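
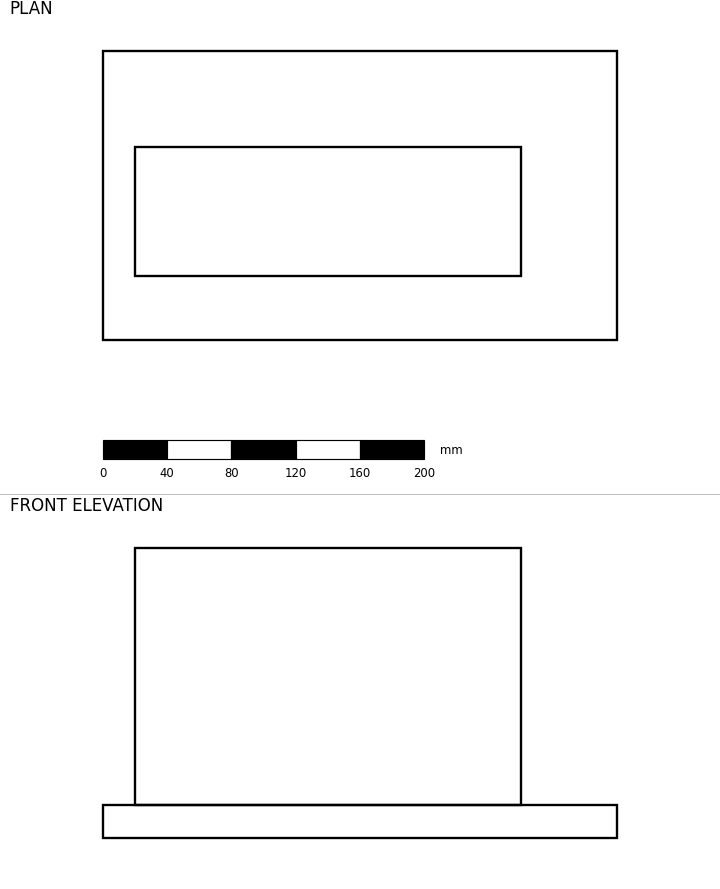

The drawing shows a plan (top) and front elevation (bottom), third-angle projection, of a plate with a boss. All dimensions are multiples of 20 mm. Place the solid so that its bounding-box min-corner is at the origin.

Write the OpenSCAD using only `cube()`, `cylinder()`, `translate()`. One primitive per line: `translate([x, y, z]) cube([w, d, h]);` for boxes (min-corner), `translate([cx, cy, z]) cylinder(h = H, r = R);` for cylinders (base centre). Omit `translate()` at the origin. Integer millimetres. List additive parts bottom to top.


cube([320, 180, 20]);
translate([20, 40, 20]) cube([240, 80, 160]);


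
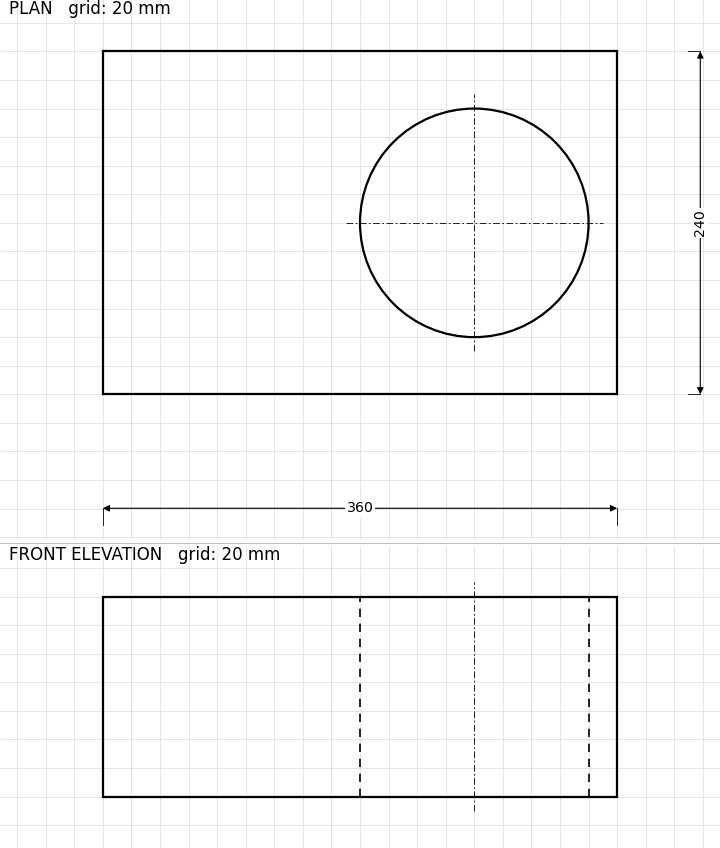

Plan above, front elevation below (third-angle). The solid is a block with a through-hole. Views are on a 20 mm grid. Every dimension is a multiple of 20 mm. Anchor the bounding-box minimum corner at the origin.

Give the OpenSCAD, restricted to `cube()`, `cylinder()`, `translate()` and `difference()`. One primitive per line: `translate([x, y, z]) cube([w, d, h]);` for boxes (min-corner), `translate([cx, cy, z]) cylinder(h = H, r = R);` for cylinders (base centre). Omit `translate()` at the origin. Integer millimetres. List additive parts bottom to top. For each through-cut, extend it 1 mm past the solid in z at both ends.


difference() {
  cube([360, 240, 140]);
  translate([260, 120, -1]) cylinder(h = 142, r = 80);
}


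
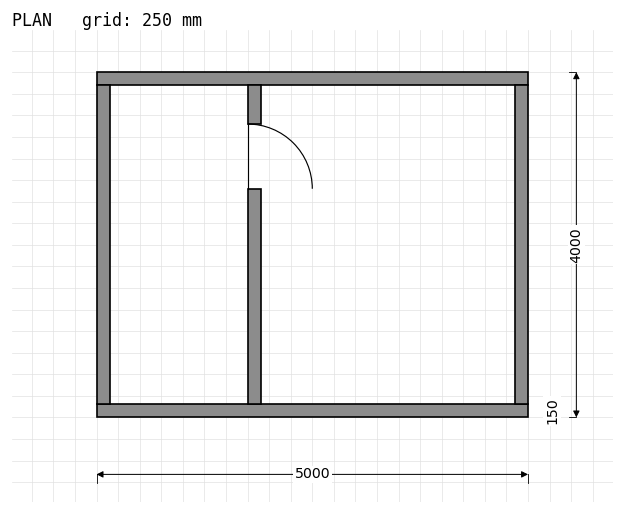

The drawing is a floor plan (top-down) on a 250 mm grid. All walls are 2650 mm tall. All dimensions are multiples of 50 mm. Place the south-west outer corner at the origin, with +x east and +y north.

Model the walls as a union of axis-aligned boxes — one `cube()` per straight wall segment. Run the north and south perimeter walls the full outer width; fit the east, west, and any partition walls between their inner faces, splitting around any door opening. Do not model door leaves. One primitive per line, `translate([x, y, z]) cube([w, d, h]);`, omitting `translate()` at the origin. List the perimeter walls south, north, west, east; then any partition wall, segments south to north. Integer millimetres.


cube([5000, 150, 2650]);
translate([0, 3850, 0]) cube([5000, 150, 2650]);
translate([0, 150, 0]) cube([150, 3700, 2650]);
translate([4850, 150, 0]) cube([150, 3700, 2650]);
translate([1750, 150, 0]) cube([150, 2500, 2650]);
translate([1750, 3400, 0]) cube([150, 450, 2650]);


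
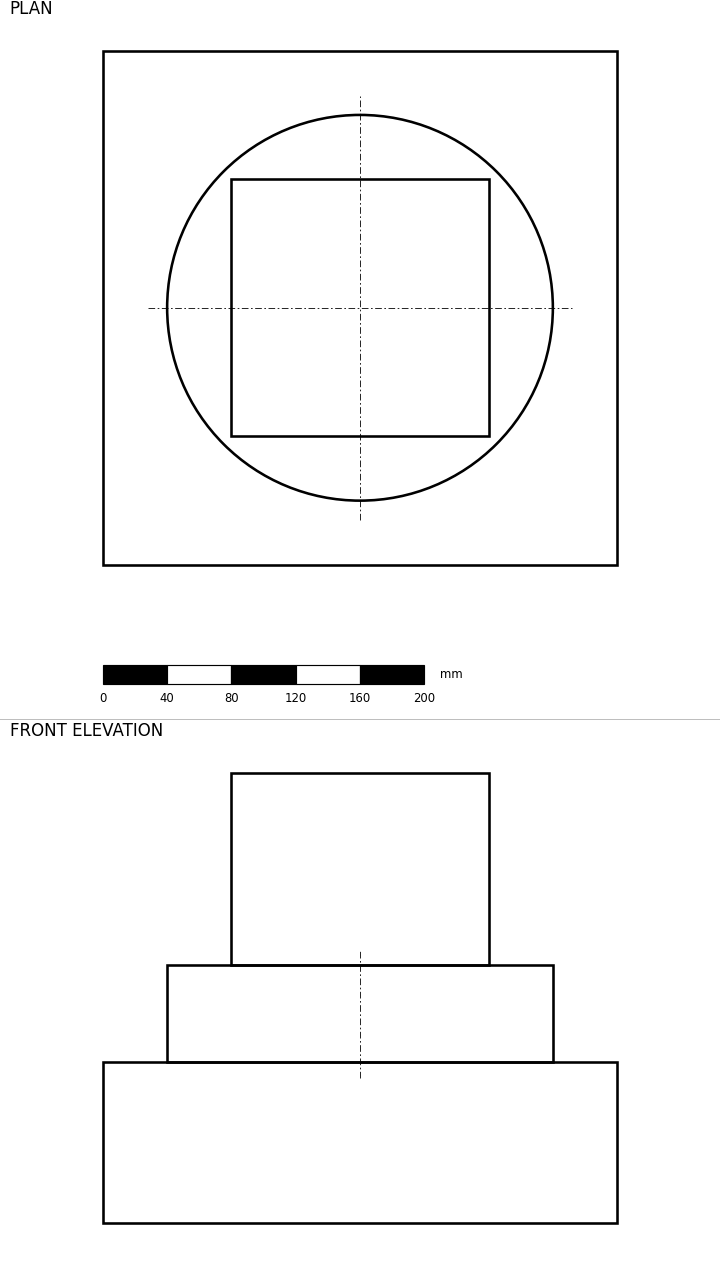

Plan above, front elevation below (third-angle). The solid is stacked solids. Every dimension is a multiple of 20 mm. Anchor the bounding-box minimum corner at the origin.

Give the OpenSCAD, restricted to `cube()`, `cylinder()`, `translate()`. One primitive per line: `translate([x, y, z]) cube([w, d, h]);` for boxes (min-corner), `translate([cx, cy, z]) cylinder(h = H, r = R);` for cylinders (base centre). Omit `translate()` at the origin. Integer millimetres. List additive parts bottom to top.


cube([320, 320, 100]);
translate([160, 160, 100]) cylinder(h = 60, r = 120);
translate([80, 80, 160]) cube([160, 160, 120]);


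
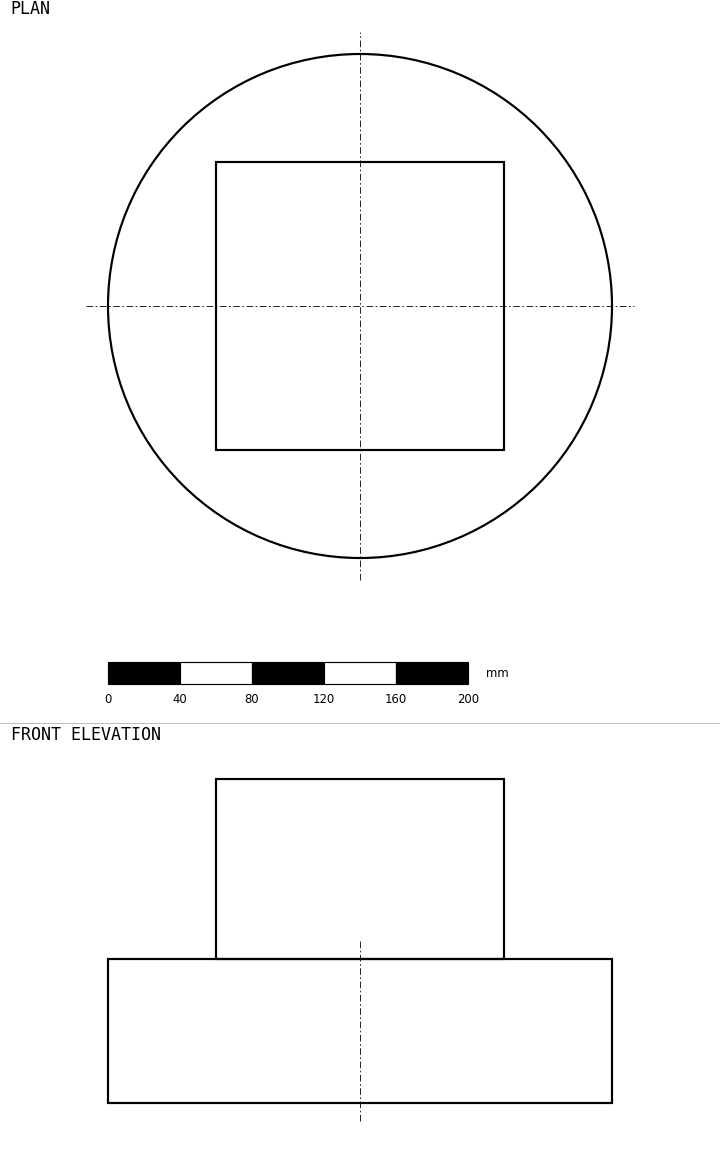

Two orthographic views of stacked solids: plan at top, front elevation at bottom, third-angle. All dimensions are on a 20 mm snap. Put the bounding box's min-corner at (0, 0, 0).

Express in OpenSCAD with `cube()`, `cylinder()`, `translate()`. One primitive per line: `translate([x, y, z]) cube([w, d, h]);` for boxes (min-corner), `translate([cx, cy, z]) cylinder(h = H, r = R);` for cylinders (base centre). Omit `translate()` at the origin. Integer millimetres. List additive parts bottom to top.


translate([140, 140, 0]) cylinder(h = 80, r = 140);
translate([60, 60, 80]) cube([160, 160, 100]);


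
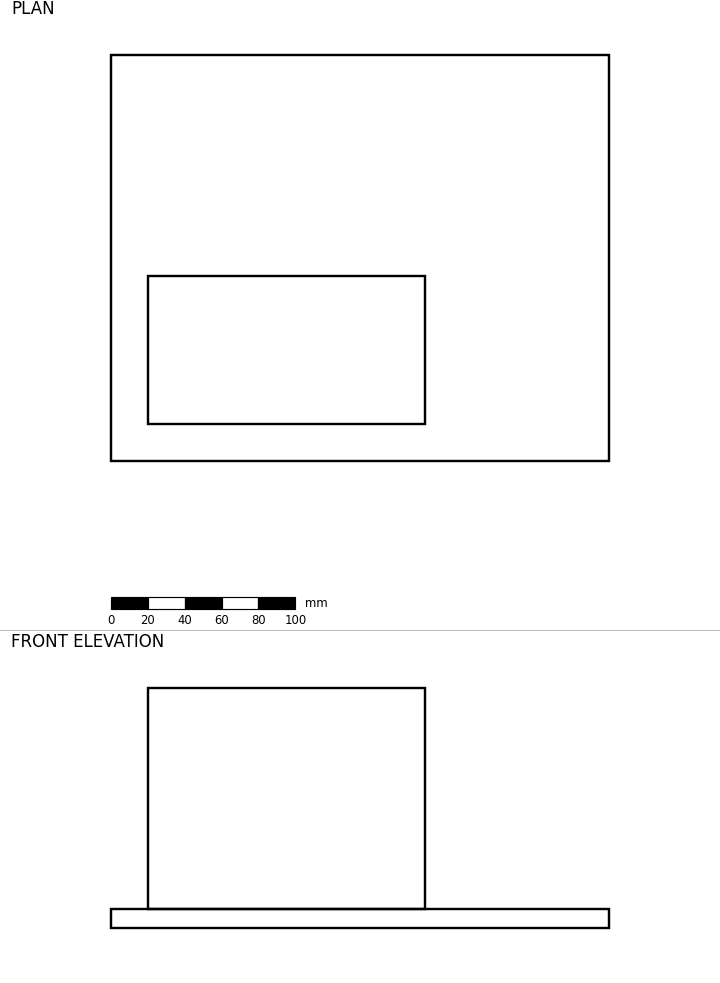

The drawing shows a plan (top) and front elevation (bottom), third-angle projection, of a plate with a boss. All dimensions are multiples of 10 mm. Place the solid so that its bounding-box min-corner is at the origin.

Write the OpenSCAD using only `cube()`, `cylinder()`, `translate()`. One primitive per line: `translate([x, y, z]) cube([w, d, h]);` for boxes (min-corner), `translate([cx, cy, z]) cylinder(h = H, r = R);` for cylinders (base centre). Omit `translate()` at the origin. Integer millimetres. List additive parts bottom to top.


cube([270, 220, 10]);
translate([20, 20, 10]) cube([150, 80, 120]);


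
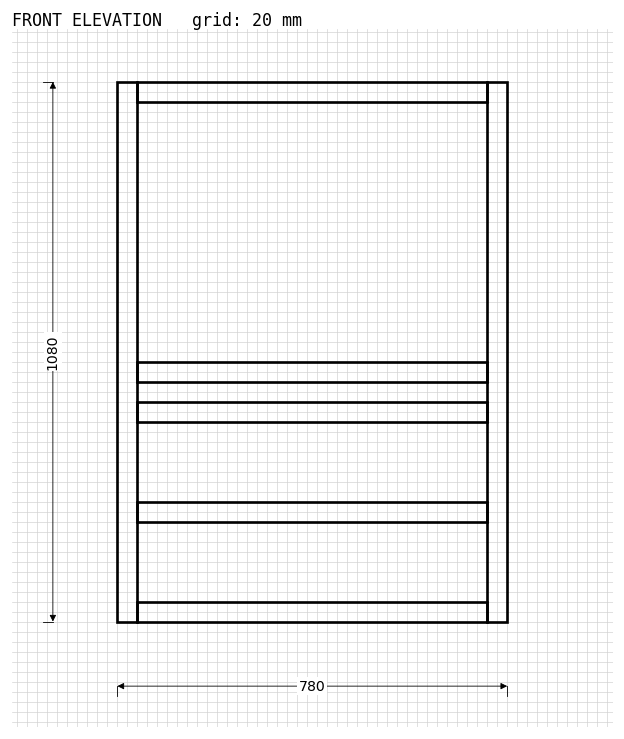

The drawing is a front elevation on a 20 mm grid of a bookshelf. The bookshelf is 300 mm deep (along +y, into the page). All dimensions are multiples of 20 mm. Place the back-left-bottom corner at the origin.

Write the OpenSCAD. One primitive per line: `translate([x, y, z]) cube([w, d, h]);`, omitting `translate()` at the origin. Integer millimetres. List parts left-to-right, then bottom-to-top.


cube([40, 300, 1080]);
translate([40, 0, 0]) cube([700, 300, 40]);
translate([40, 0, 200]) cube([700, 300, 40]);
translate([40, 0, 400]) cube([700, 300, 40]);
translate([40, 0, 480]) cube([700, 300, 40]);
translate([40, 0, 1040]) cube([700, 300, 40]);
translate([740, 0, 0]) cube([40, 300, 1080]);


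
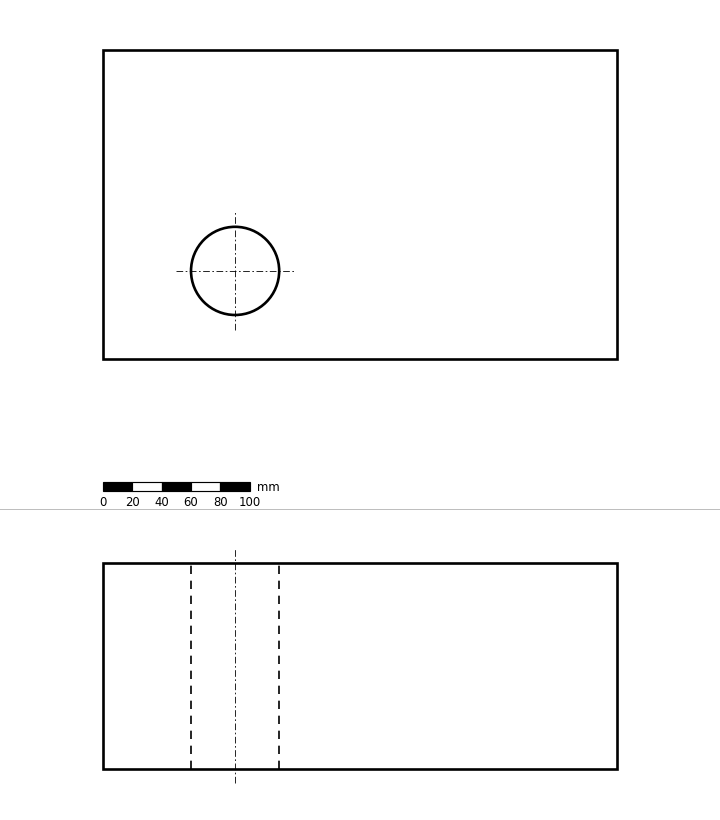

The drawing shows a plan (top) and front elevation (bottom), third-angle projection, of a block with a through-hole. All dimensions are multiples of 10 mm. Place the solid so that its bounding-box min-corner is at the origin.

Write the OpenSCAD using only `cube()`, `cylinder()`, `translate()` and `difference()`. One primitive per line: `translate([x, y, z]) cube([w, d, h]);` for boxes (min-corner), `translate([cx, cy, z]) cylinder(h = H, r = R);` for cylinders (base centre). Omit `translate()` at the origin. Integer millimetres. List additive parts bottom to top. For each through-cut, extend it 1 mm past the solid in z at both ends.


difference() {
  cube([350, 210, 140]);
  translate([90, 60, -1]) cylinder(h = 142, r = 30);
}


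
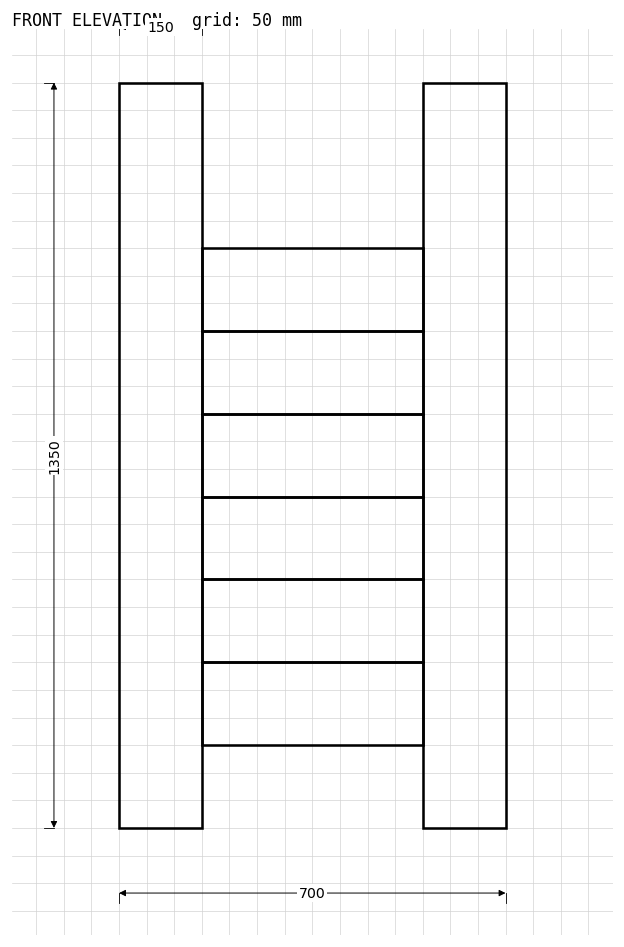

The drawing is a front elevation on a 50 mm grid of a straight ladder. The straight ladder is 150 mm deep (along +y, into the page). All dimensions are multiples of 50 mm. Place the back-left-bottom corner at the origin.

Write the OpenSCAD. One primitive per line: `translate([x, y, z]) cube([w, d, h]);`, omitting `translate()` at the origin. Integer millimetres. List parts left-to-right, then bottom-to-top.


cube([150, 150, 1350]);
translate([150, 0, 150]) cube([400, 150, 150]);
translate([150, 0, 300]) cube([400, 150, 150]);
translate([150, 0, 450]) cube([400, 150, 150]);
translate([150, 0, 600]) cube([400, 150, 150]);
translate([150, 0, 750]) cube([400, 150, 150]);
translate([150, 0, 900]) cube([400, 150, 150]);
translate([550, 0, 0]) cube([150, 150, 1350]);


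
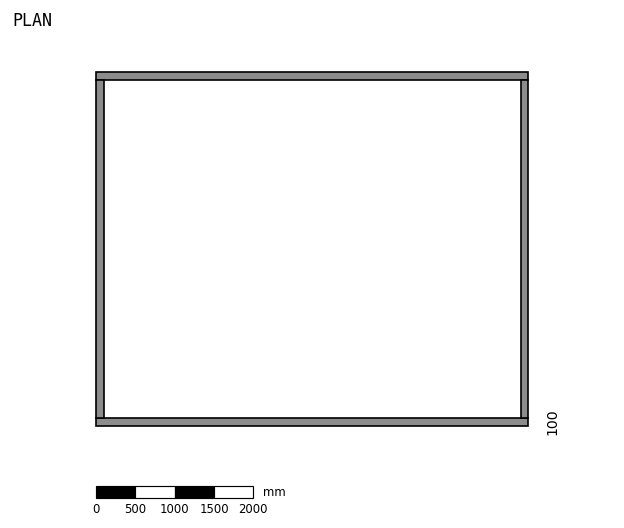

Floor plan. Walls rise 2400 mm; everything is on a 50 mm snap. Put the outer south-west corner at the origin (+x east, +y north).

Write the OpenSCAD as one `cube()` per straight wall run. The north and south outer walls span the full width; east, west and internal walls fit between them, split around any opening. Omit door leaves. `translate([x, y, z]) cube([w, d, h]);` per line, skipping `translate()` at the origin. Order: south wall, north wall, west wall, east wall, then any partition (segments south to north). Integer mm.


cube([5500, 100, 2400]);
translate([0, 4400, 0]) cube([5500, 100, 2400]);
translate([0, 100, 0]) cube([100, 4300, 2400]);
translate([5400, 100, 0]) cube([100, 4300, 2400]);


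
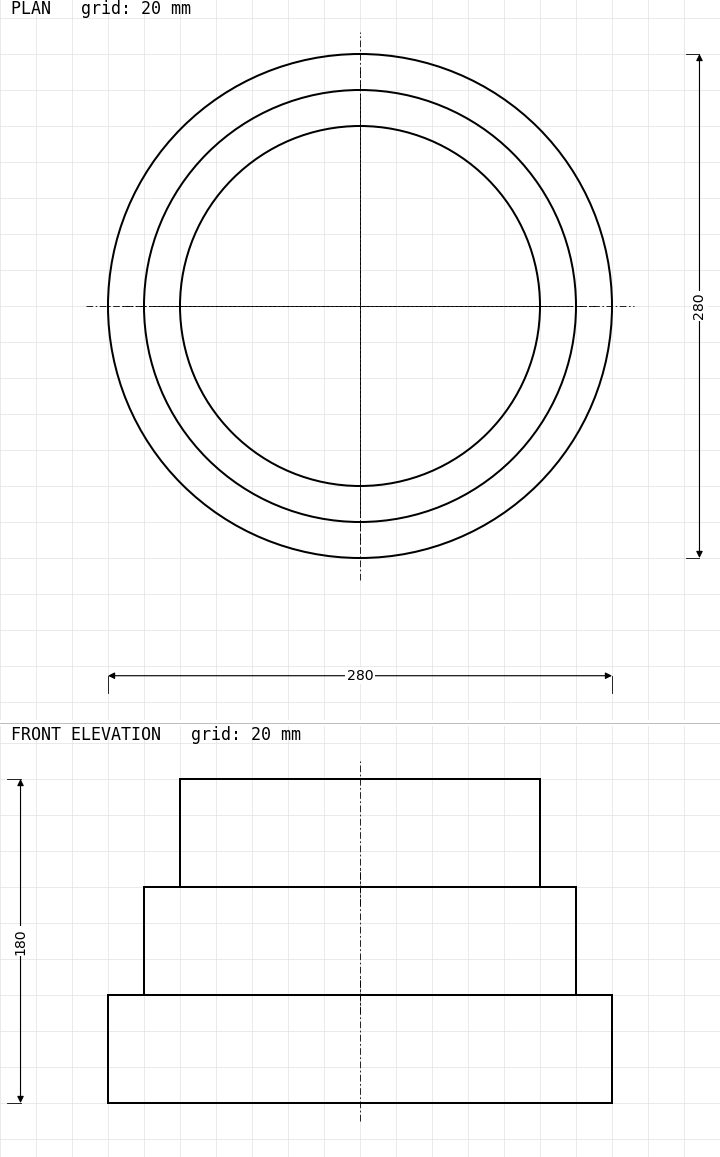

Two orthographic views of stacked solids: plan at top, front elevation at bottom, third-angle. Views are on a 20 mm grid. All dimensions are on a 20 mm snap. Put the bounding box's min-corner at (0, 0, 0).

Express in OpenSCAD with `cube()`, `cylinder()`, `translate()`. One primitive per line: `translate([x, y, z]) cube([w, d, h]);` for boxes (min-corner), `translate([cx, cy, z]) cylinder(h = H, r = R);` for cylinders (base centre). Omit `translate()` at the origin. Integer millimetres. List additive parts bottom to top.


translate([140, 140, 0]) cylinder(h = 60, r = 140);
translate([140, 140, 60]) cylinder(h = 60, r = 120);
translate([140, 140, 120]) cylinder(h = 60, r = 100);


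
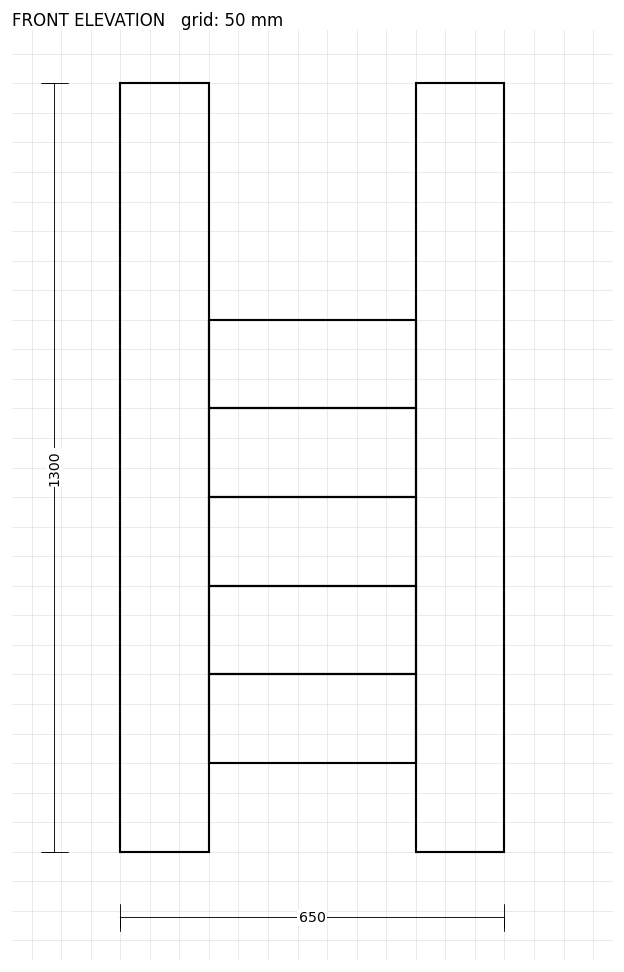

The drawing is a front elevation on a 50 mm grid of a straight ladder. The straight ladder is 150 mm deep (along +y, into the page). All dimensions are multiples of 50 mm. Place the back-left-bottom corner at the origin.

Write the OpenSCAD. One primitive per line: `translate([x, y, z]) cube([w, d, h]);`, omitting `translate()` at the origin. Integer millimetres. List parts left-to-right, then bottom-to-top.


cube([150, 150, 1300]);
translate([150, 0, 150]) cube([350, 150, 150]);
translate([150, 0, 300]) cube([350, 150, 150]);
translate([150, 0, 450]) cube([350, 150, 150]);
translate([150, 0, 600]) cube([350, 150, 150]);
translate([150, 0, 750]) cube([350, 150, 150]);
translate([500, 0, 0]) cube([150, 150, 1300]);


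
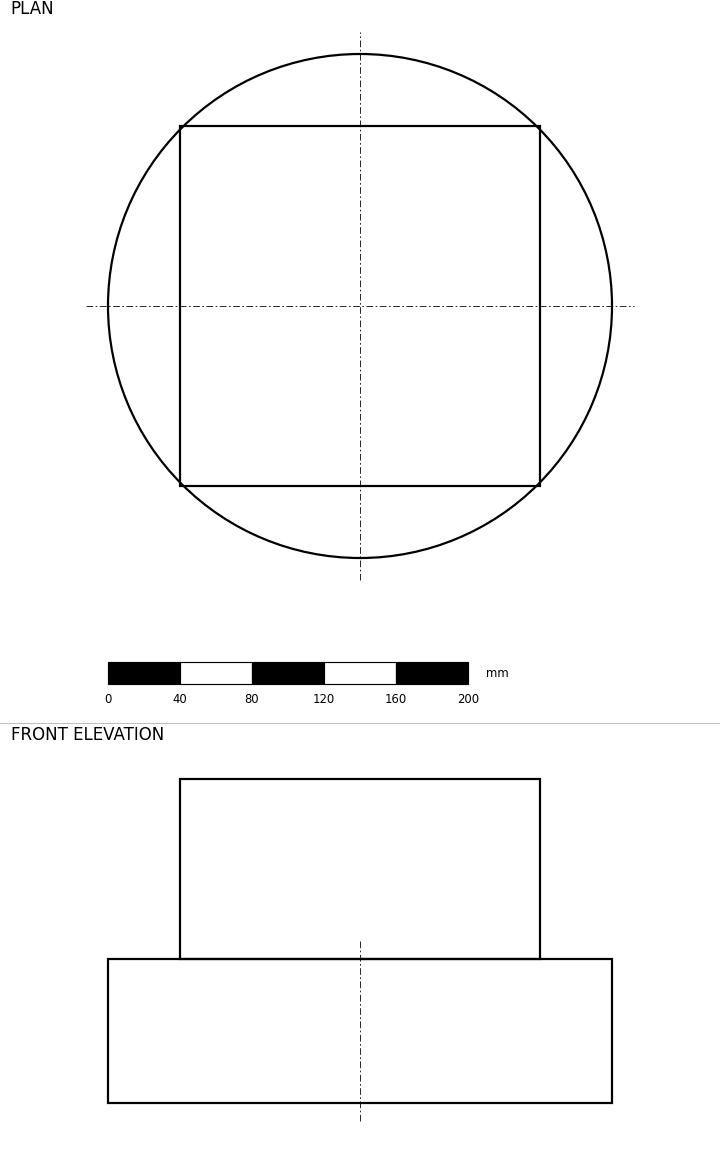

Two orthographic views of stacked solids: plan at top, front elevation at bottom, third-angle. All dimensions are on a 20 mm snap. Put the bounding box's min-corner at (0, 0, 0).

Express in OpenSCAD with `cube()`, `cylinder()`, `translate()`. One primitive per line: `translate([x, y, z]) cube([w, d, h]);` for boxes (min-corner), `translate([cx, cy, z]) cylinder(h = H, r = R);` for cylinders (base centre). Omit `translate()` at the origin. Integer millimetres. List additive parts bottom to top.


translate([140, 140, 0]) cylinder(h = 80, r = 140);
translate([40, 40, 80]) cube([200, 200, 100]);


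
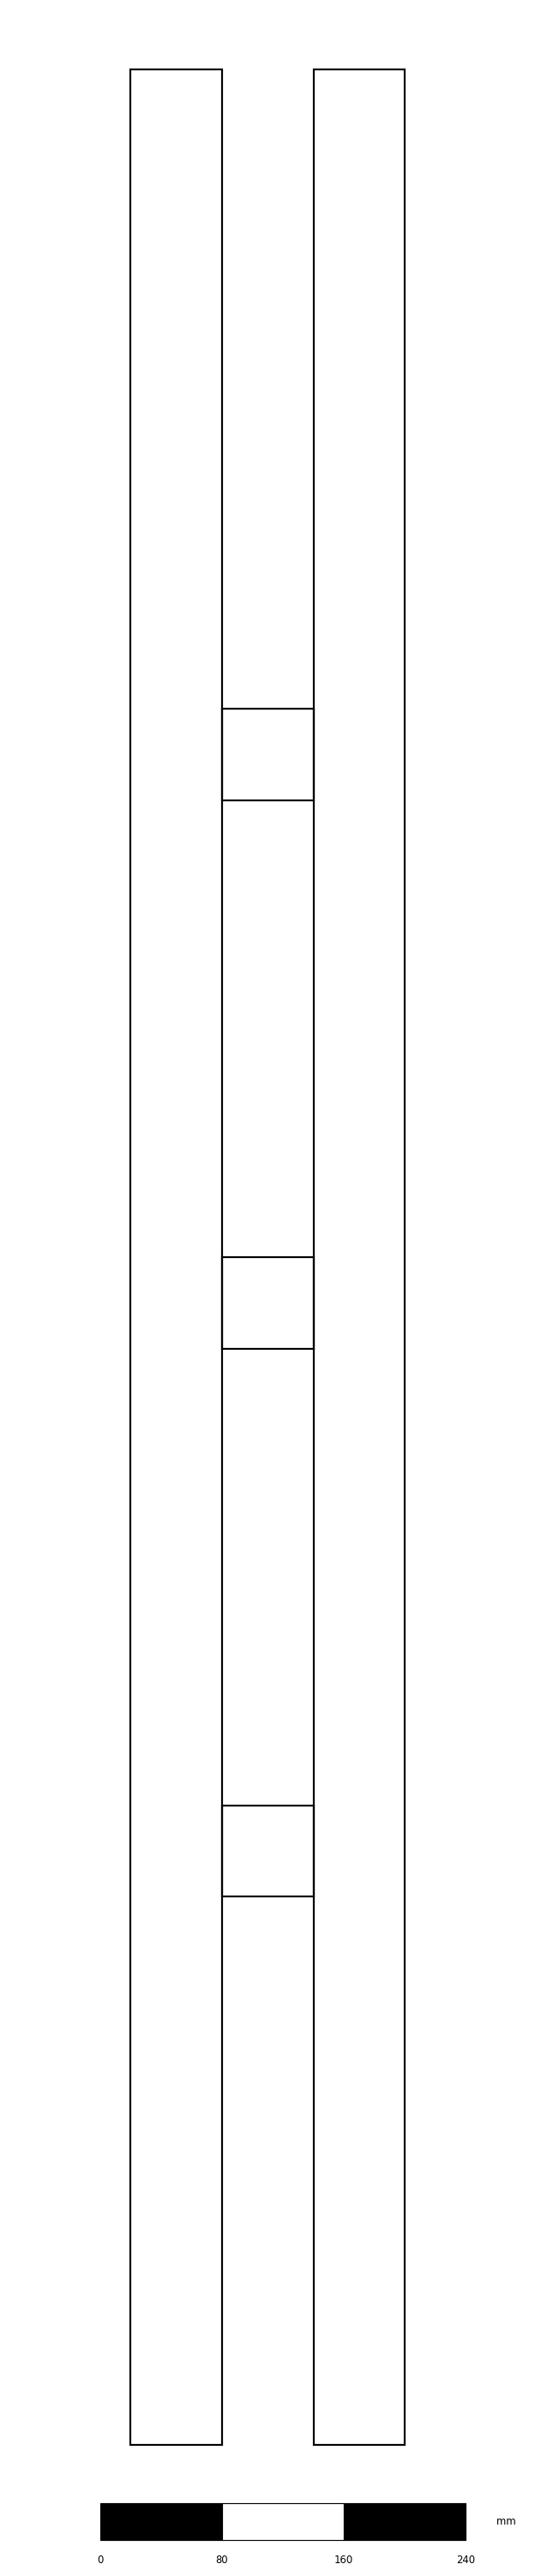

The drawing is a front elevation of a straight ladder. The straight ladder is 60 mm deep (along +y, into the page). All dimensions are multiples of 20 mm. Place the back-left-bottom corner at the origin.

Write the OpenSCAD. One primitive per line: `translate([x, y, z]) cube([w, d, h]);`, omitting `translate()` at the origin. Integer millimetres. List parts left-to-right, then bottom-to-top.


cube([60, 60, 1560]);
translate([60, 0, 360]) cube([60, 60, 60]);
translate([60, 0, 720]) cube([60, 60, 60]);
translate([60, 0, 1080]) cube([60, 60, 60]);
translate([120, 0, 0]) cube([60, 60, 1560]);


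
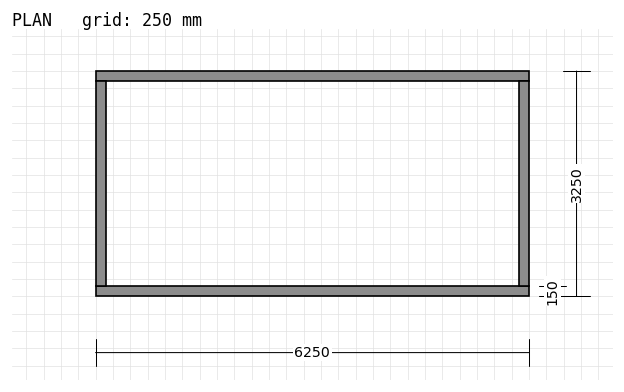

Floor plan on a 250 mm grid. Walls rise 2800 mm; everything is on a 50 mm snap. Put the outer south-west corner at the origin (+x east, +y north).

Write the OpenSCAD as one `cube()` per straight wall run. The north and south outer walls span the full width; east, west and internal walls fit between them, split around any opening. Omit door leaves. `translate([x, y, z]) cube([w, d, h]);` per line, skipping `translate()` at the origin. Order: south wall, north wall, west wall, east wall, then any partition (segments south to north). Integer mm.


cube([6250, 150, 2800]);
translate([0, 3100, 0]) cube([6250, 150, 2800]);
translate([0, 150, 0]) cube([150, 2950, 2800]);
translate([6100, 150, 0]) cube([150, 2950, 2800]);


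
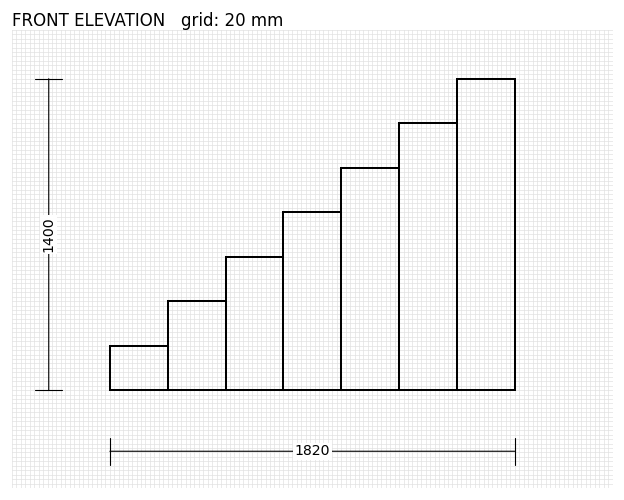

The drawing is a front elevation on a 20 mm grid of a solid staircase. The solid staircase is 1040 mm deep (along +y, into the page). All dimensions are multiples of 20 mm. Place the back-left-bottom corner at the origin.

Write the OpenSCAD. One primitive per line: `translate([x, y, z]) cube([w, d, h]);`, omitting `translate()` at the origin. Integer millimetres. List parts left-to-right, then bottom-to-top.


cube([260, 1040, 200]);
translate([260, 0, 0]) cube([260, 1040, 400]);
translate([520, 0, 0]) cube([260, 1040, 600]);
translate([780, 0, 0]) cube([260, 1040, 800]);
translate([1040, 0, 0]) cube([260, 1040, 1000]);
translate([1300, 0, 0]) cube([260, 1040, 1200]);
translate([1560, 0, 0]) cube([260, 1040, 1400]);


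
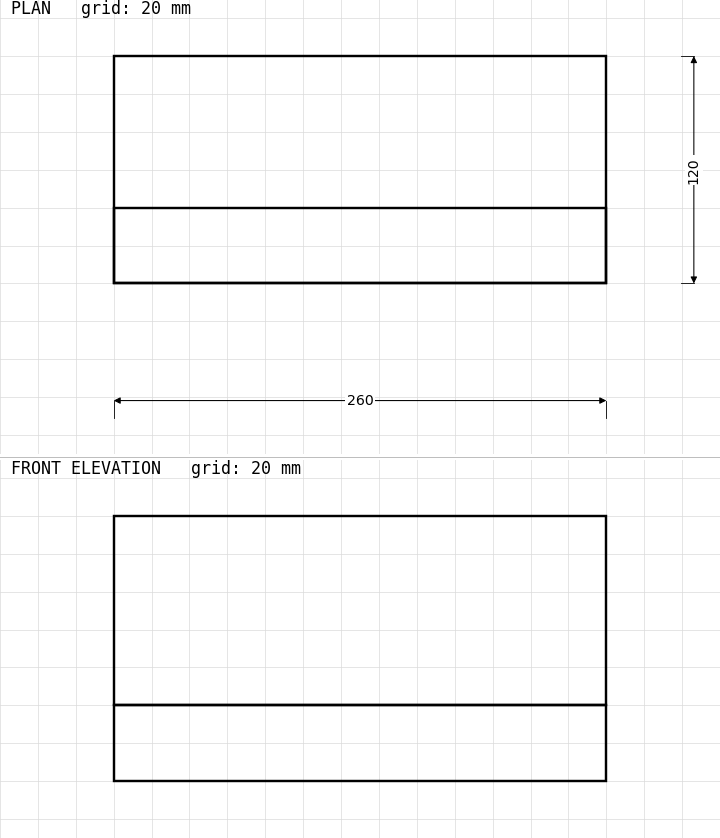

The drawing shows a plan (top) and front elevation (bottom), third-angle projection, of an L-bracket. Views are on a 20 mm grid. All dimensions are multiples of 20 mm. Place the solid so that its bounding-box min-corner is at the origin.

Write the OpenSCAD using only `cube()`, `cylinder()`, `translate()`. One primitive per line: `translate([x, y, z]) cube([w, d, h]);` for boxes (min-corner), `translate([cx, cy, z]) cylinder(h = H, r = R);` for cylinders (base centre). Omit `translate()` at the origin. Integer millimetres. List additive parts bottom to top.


cube([260, 120, 40]);
translate([0, 0, 40]) cube([260, 40, 100]);


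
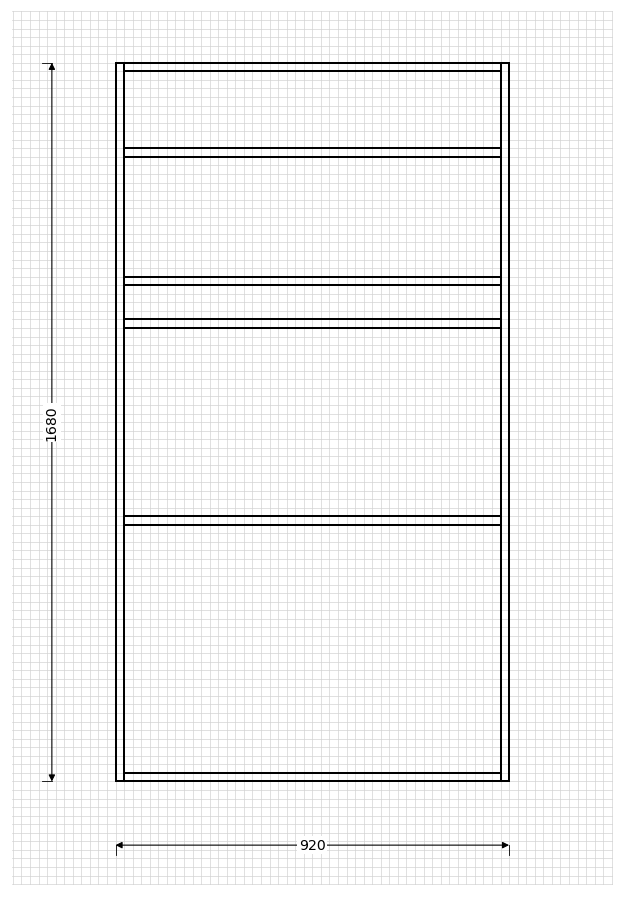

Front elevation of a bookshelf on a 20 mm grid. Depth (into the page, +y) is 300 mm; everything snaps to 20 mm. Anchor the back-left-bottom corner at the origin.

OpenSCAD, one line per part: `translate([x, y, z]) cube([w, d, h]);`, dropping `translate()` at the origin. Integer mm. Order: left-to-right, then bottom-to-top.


cube([20, 300, 1680]);
translate([20, 0, 0]) cube([880, 300, 20]);
translate([20, 0, 600]) cube([880, 300, 20]);
translate([20, 0, 1060]) cube([880, 300, 20]);
translate([20, 0, 1160]) cube([880, 300, 20]);
translate([20, 0, 1460]) cube([880, 300, 20]);
translate([20, 0, 1660]) cube([880, 300, 20]);
translate([900, 0, 0]) cube([20, 300, 1680]);


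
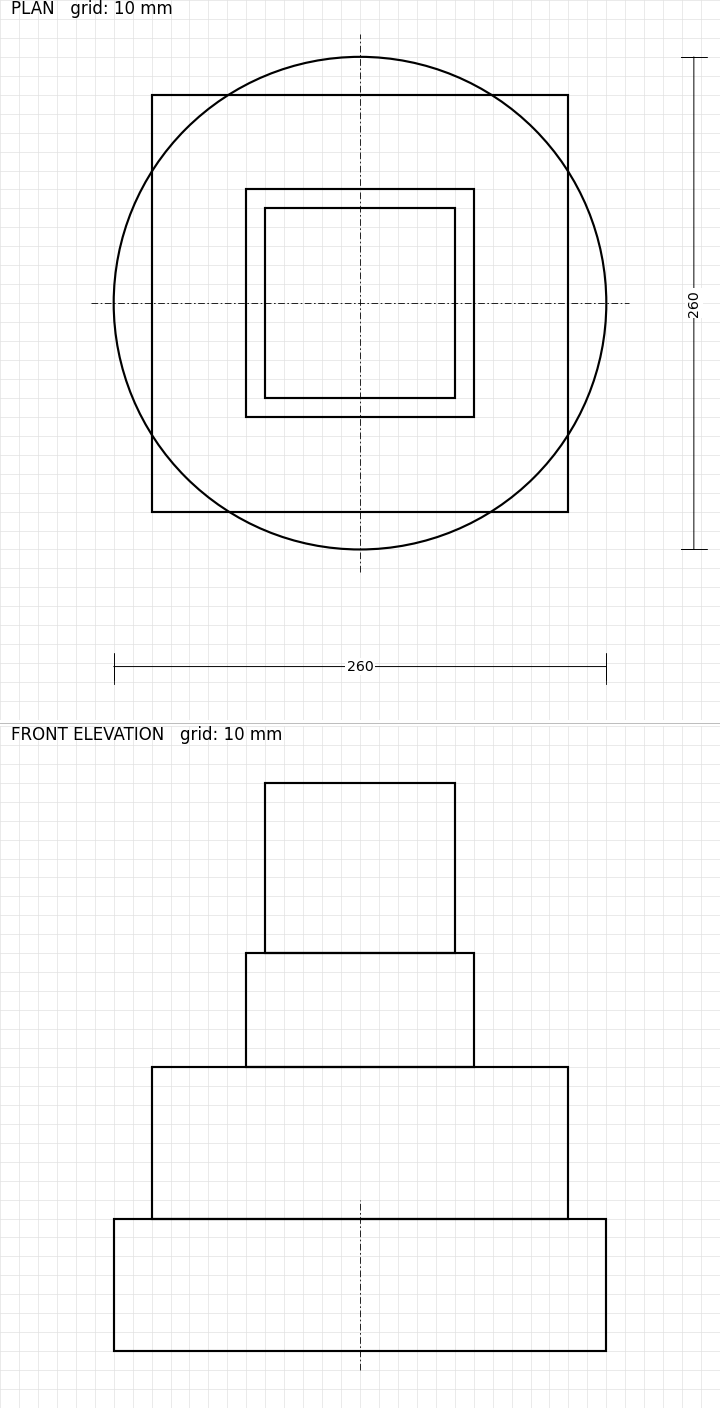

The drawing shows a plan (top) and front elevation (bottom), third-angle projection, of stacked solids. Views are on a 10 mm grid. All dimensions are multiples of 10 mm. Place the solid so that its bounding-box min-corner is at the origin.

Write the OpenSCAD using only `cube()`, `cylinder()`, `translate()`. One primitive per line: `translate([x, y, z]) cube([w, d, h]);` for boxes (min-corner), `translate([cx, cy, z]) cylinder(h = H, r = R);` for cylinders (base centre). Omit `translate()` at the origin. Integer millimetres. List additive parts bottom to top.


translate([130, 130, 0]) cylinder(h = 70, r = 130);
translate([20, 20, 70]) cube([220, 220, 80]);
translate([70, 70, 150]) cube([120, 120, 60]);
translate([80, 80, 210]) cube([100, 100, 90]);


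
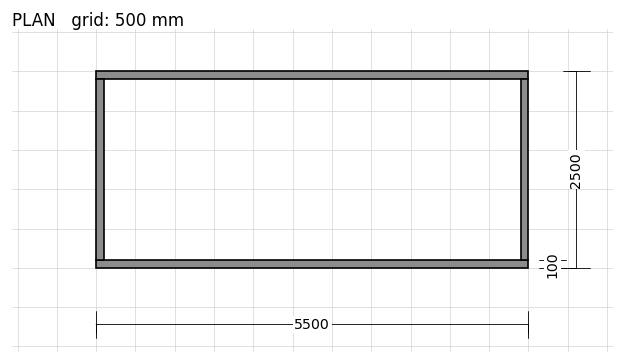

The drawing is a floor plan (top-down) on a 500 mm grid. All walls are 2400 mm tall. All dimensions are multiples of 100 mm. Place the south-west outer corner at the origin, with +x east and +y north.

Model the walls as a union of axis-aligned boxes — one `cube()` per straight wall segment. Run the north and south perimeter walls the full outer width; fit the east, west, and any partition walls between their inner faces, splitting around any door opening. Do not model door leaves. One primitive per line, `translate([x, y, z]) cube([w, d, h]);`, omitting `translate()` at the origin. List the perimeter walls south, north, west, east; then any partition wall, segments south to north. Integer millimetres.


cube([5500, 100, 2400]);
translate([0, 2400, 0]) cube([5500, 100, 2400]);
translate([0, 100, 0]) cube([100, 2300, 2400]);
translate([5400, 100, 0]) cube([100, 2300, 2400]);


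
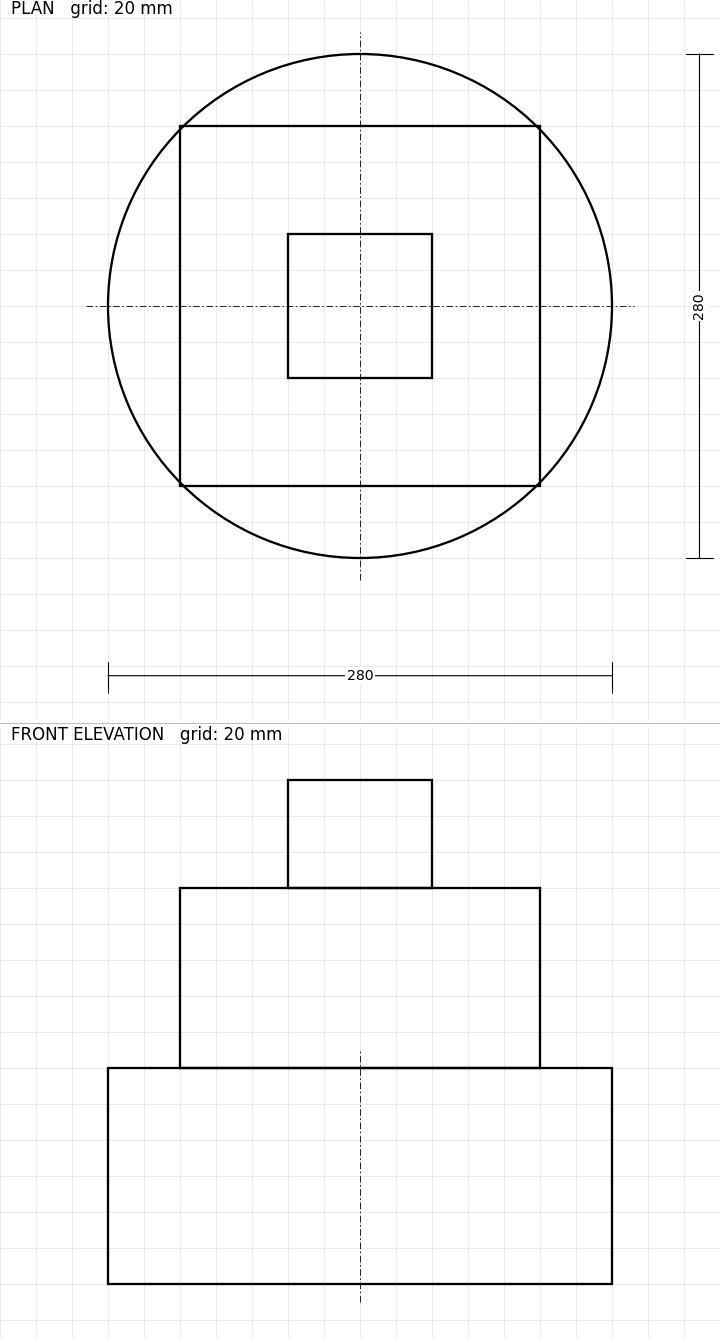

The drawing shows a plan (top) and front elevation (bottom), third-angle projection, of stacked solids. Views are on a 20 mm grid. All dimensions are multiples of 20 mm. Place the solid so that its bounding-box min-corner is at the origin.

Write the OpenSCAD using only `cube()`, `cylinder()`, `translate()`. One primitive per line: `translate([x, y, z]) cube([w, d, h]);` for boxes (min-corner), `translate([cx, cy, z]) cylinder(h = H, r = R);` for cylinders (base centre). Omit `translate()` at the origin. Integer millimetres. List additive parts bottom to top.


translate([140, 140, 0]) cylinder(h = 120, r = 140);
translate([40, 40, 120]) cube([200, 200, 100]);
translate([100, 100, 220]) cube([80, 80, 60]);


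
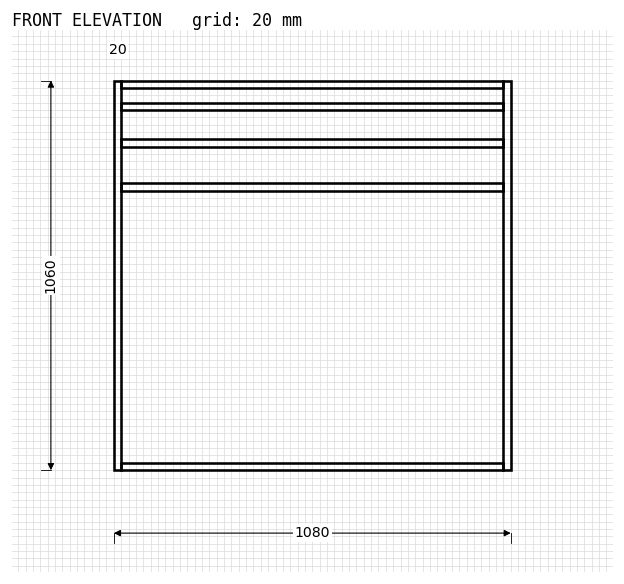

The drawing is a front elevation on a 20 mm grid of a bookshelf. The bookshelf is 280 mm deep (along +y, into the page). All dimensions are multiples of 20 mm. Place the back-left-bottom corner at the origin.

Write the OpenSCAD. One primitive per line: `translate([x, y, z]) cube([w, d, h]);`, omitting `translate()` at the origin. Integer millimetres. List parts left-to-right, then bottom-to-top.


cube([20, 280, 1060]);
translate([20, 0, 0]) cube([1040, 280, 20]);
translate([20, 0, 760]) cube([1040, 280, 20]);
translate([20, 0, 880]) cube([1040, 280, 20]);
translate([20, 0, 980]) cube([1040, 280, 20]);
translate([20, 0, 1040]) cube([1040, 280, 20]);
translate([1060, 0, 0]) cube([20, 280, 1060]);


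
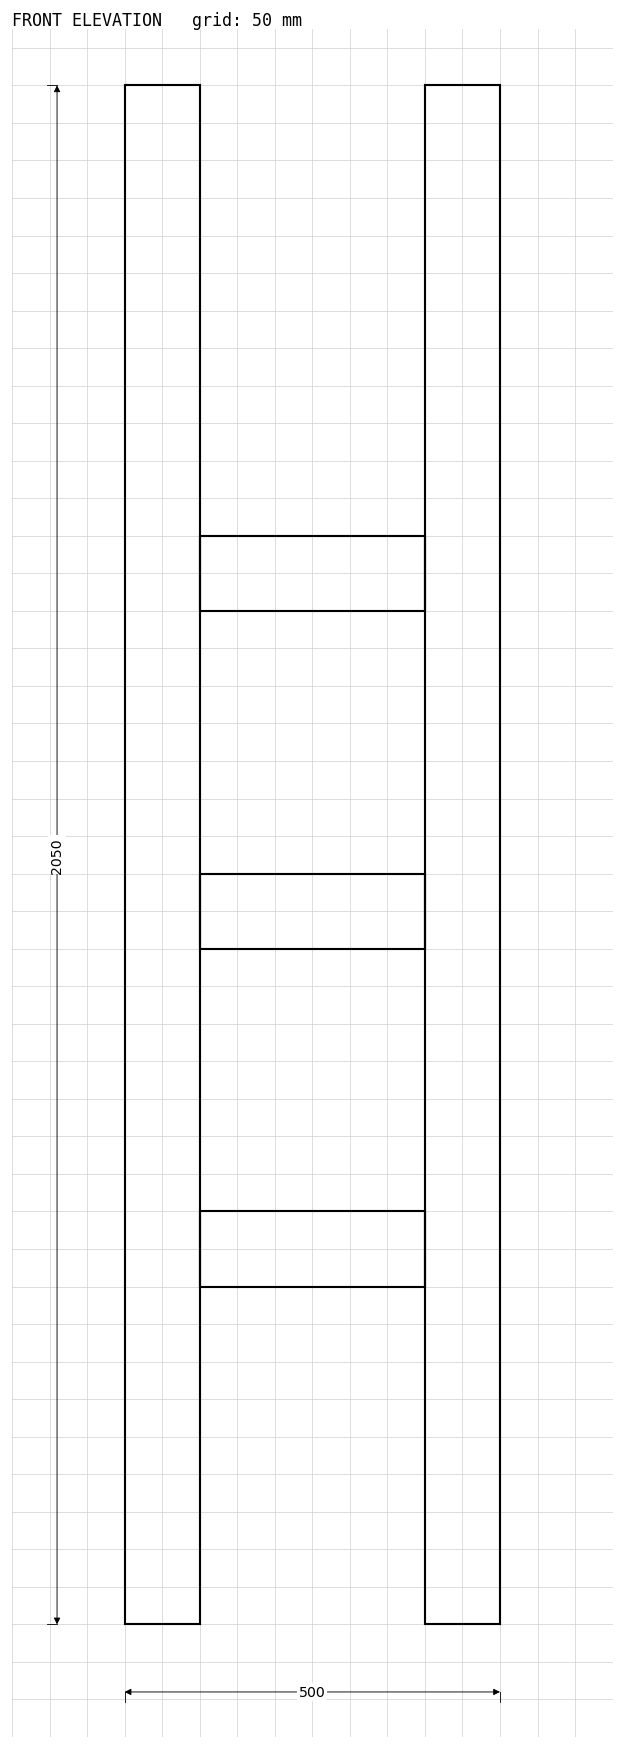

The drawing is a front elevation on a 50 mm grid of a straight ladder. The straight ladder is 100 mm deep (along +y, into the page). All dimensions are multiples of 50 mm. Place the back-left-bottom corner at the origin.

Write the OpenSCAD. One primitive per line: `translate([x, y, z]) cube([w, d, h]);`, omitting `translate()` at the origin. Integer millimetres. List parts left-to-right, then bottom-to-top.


cube([100, 100, 2050]);
translate([100, 0, 450]) cube([300, 100, 100]);
translate([100, 0, 900]) cube([300, 100, 100]);
translate([100, 0, 1350]) cube([300, 100, 100]);
translate([400, 0, 0]) cube([100, 100, 2050]);


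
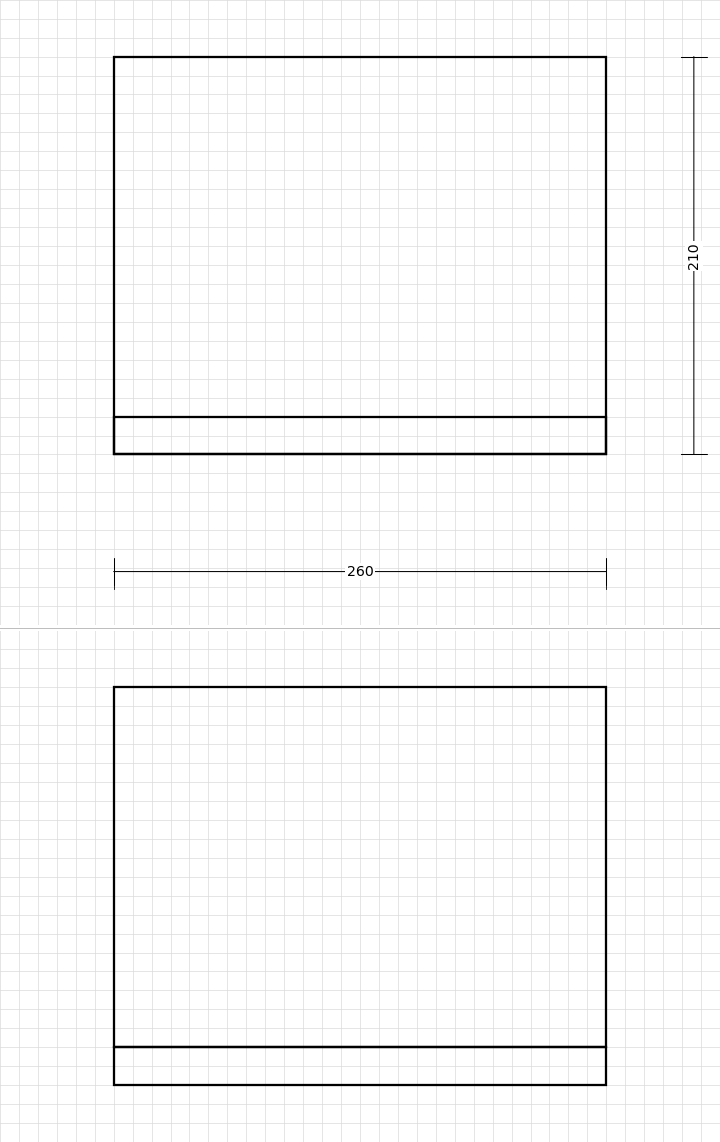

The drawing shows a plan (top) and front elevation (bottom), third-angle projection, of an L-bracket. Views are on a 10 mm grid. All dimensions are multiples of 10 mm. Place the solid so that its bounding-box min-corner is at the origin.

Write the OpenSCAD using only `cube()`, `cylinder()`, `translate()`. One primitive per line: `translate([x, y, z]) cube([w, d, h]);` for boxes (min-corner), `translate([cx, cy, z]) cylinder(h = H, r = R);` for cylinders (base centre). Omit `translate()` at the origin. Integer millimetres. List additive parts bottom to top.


cube([260, 210, 20]);
translate([0, 0, 20]) cube([260, 20, 190]);


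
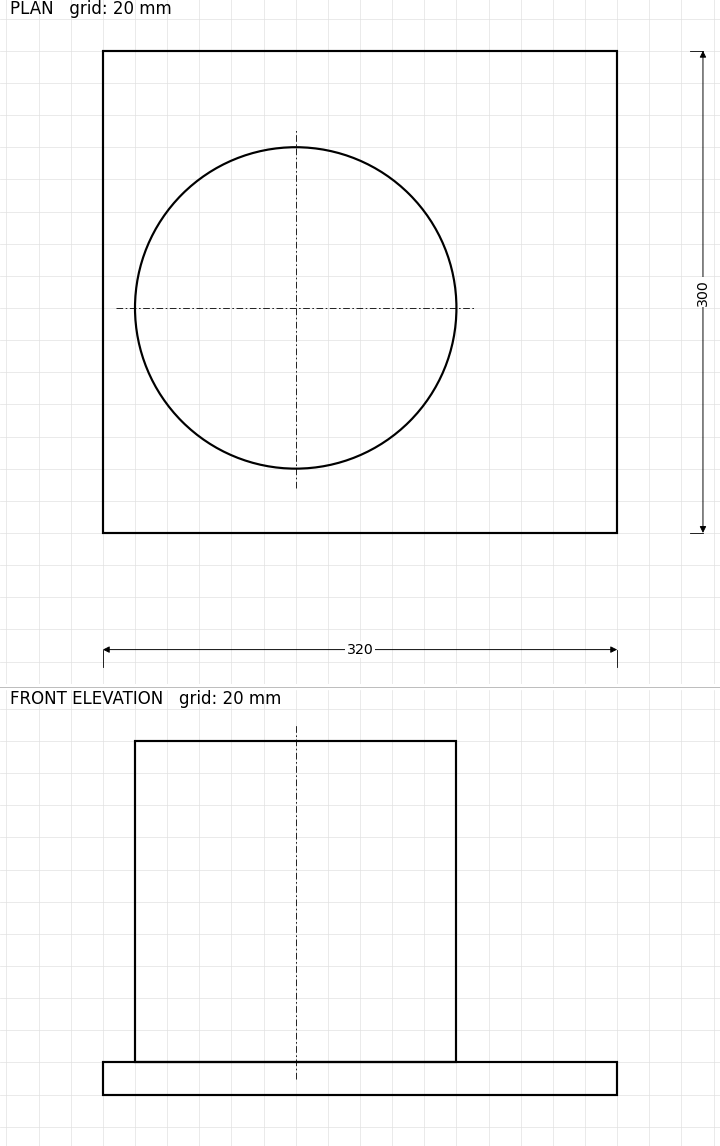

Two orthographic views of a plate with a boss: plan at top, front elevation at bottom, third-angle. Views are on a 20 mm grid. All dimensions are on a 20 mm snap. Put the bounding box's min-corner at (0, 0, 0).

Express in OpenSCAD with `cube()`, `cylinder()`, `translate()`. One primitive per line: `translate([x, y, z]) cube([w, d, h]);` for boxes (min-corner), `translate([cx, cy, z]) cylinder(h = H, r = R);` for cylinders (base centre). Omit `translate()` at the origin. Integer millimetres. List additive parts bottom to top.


cube([320, 300, 20]);
translate([120, 140, 20]) cylinder(h = 200, r = 100);


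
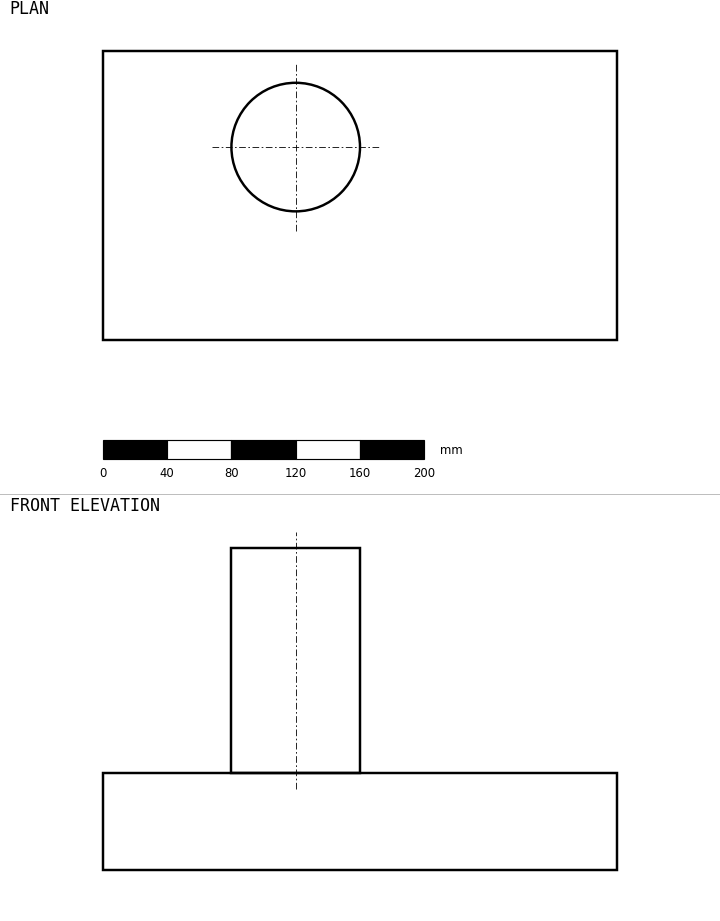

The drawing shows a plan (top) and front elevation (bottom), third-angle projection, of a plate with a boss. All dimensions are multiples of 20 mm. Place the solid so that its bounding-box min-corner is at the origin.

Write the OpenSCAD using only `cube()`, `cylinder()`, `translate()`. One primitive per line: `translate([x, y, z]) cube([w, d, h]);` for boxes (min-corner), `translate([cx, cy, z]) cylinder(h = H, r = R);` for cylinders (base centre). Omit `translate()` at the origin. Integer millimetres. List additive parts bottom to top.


cube([320, 180, 60]);
translate([120, 120, 60]) cylinder(h = 140, r = 40);


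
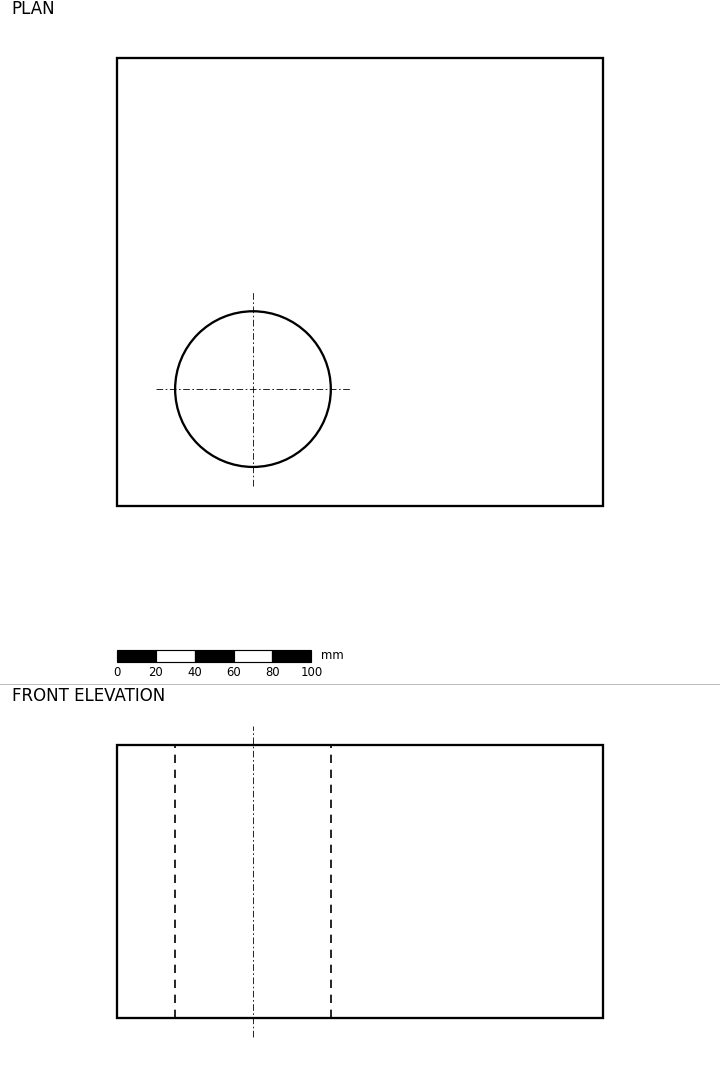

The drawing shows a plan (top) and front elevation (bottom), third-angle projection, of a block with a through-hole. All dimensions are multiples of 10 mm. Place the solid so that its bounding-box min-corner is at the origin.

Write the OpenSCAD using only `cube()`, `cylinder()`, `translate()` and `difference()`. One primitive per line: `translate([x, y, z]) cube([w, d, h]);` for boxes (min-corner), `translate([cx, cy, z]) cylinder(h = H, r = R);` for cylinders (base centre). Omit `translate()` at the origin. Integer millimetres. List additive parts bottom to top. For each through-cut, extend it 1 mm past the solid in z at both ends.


difference() {
  cube([250, 230, 140]);
  translate([70, 60, -1]) cylinder(h = 142, r = 40);
}


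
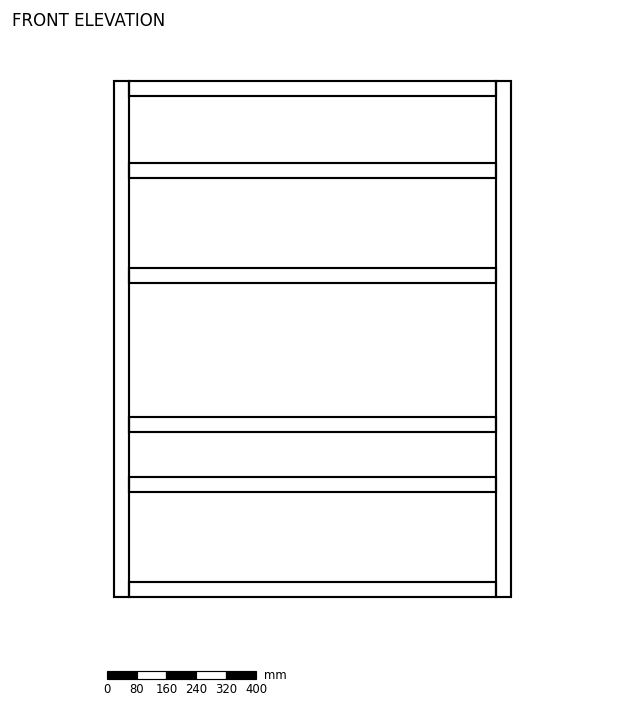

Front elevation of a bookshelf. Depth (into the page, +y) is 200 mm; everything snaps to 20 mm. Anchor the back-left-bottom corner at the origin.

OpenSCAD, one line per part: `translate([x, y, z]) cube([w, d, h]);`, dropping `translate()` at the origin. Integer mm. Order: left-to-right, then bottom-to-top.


cube([40, 200, 1380]);
translate([40, 0, 0]) cube([980, 200, 40]);
translate([40, 0, 280]) cube([980, 200, 40]);
translate([40, 0, 440]) cube([980, 200, 40]);
translate([40, 0, 840]) cube([980, 200, 40]);
translate([40, 0, 1120]) cube([980, 200, 40]);
translate([40, 0, 1340]) cube([980, 200, 40]);
translate([1020, 0, 0]) cube([40, 200, 1380]);


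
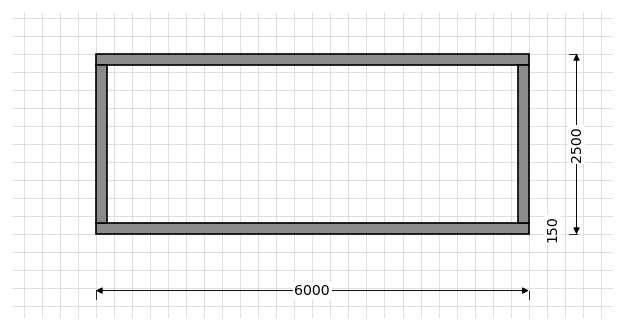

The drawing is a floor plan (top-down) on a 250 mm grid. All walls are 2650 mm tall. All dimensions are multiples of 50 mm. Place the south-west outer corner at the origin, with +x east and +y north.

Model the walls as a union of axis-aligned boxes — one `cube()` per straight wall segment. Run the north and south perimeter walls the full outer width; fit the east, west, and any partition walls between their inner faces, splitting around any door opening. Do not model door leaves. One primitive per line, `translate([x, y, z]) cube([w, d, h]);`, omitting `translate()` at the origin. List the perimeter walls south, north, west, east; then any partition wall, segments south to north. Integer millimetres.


cube([6000, 150, 2650]);
translate([0, 2350, 0]) cube([6000, 150, 2650]);
translate([0, 150, 0]) cube([150, 2200, 2650]);
translate([5850, 150, 0]) cube([150, 2200, 2650]);


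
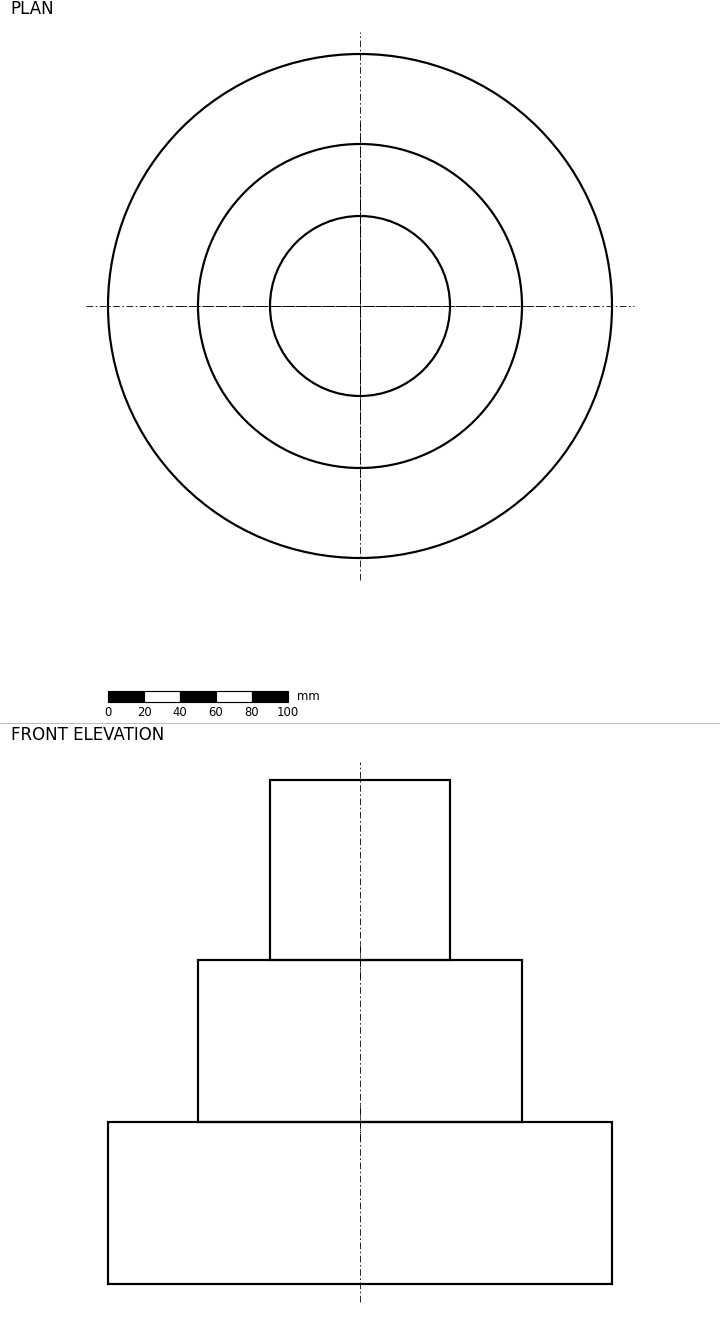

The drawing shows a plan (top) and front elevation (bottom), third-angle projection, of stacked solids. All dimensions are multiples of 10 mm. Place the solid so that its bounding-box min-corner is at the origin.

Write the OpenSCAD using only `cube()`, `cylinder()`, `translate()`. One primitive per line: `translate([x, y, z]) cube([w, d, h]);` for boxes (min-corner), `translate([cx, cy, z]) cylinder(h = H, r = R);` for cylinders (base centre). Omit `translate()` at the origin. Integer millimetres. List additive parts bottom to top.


translate([140, 140, 0]) cylinder(h = 90, r = 140);
translate([140, 140, 90]) cylinder(h = 90, r = 90);
translate([140, 140, 180]) cylinder(h = 100, r = 50);


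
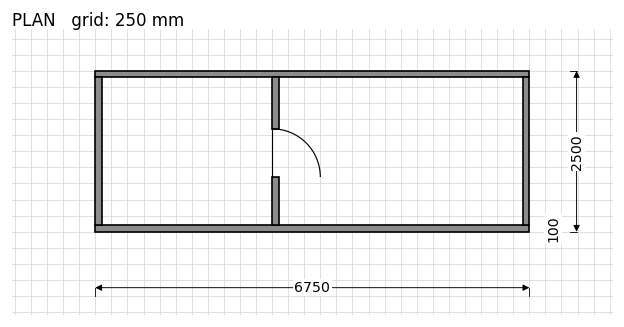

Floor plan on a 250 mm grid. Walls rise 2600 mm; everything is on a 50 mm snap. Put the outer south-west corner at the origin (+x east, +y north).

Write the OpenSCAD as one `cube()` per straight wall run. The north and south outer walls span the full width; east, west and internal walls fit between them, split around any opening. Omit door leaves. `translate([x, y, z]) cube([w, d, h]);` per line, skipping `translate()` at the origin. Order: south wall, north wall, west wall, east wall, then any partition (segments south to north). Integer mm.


cube([6750, 100, 2600]);
translate([0, 2400, 0]) cube([6750, 100, 2600]);
translate([0, 100, 0]) cube([100, 2300, 2600]);
translate([6650, 100, 0]) cube([100, 2300, 2600]);
translate([2750, 100, 0]) cube([100, 750, 2600]);
translate([2750, 1600, 0]) cube([100, 800, 2600]);


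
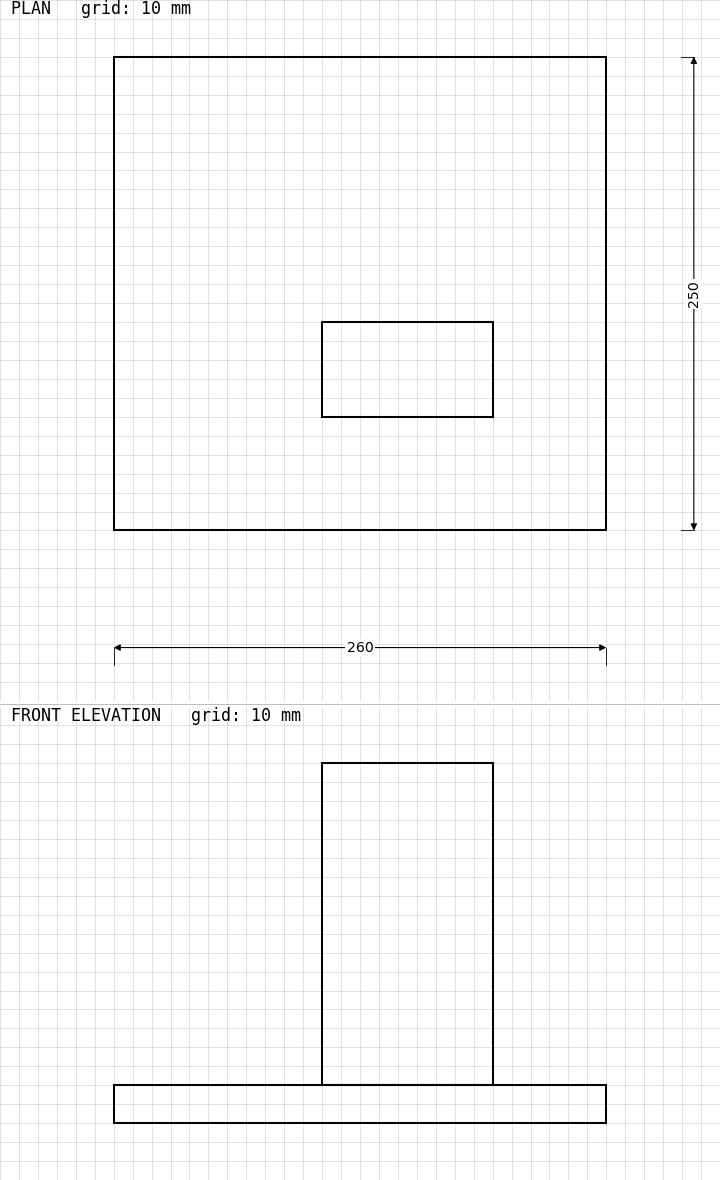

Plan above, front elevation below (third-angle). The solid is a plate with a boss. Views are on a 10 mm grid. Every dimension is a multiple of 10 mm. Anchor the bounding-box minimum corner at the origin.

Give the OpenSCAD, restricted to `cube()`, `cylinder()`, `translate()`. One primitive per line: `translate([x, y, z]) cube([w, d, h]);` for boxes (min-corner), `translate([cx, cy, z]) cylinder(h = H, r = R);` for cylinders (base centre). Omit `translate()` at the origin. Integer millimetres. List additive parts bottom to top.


cube([260, 250, 20]);
translate([110, 60, 20]) cube([90, 50, 170]);


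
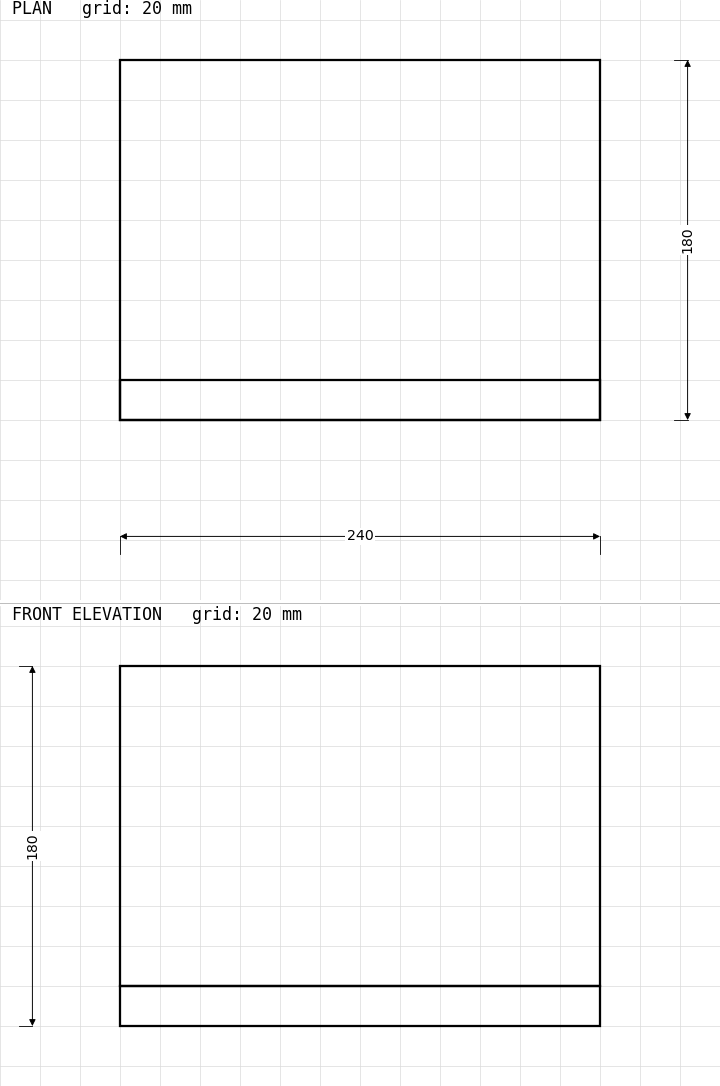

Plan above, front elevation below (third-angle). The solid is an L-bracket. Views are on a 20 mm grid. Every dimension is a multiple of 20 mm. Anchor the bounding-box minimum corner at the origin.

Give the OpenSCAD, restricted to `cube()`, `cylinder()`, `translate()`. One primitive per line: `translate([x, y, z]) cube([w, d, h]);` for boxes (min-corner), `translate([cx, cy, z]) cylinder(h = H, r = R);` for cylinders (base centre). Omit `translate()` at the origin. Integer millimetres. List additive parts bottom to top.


cube([240, 180, 20]);
translate([0, 0, 20]) cube([240, 20, 160]);


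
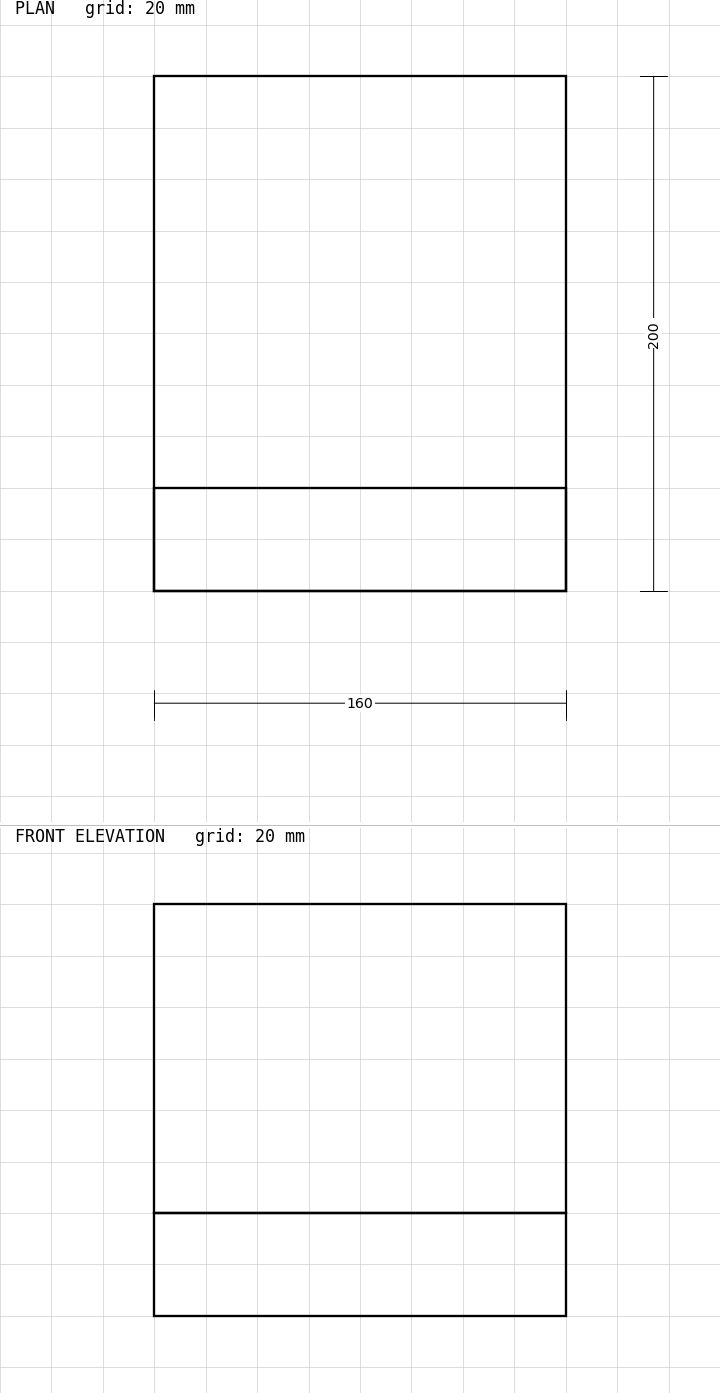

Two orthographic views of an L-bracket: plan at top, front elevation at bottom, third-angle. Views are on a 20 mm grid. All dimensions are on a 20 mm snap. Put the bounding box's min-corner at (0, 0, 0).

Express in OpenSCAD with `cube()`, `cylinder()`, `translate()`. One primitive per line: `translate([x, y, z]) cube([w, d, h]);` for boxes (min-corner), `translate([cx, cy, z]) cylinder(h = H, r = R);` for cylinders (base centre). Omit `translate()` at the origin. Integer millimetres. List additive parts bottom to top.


cube([160, 200, 40]);
translate([0, 0, 40]) cube([160, 40, 120]);
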